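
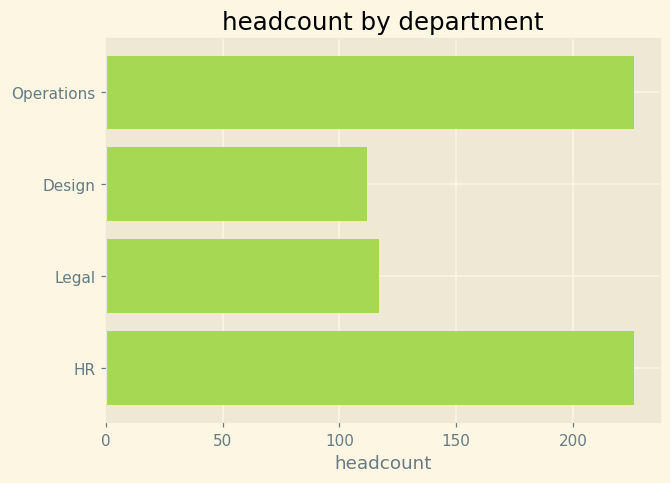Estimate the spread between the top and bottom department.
≈ 100

Max Operations ≈ 220, min Design ≈ 120; range ≈ 100.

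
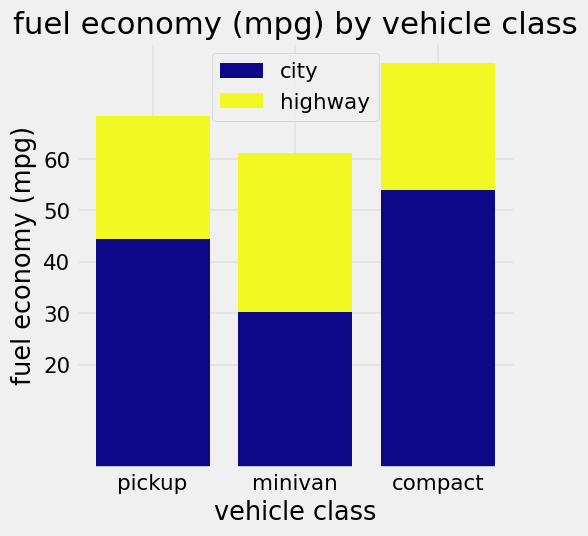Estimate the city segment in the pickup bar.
city top ≈ 40, bottom ≈ 0; segment ≈ 40.

≈ 40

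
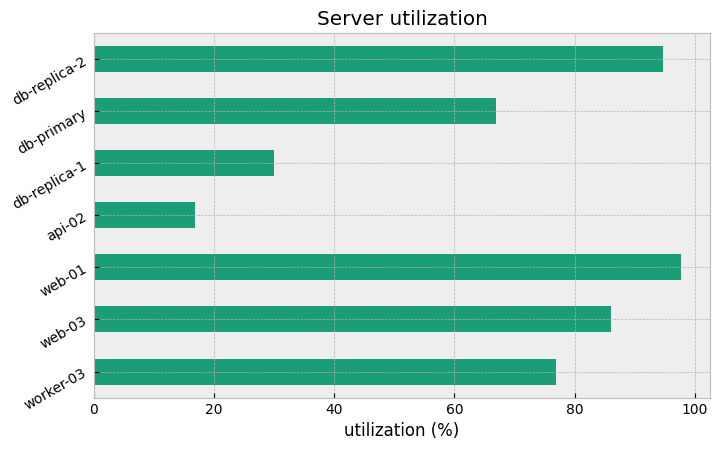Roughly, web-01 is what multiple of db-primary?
web-01 ≈ 100, db-primary ≈ 70; 100/70 ≈ 1.43.

≈ 1.43×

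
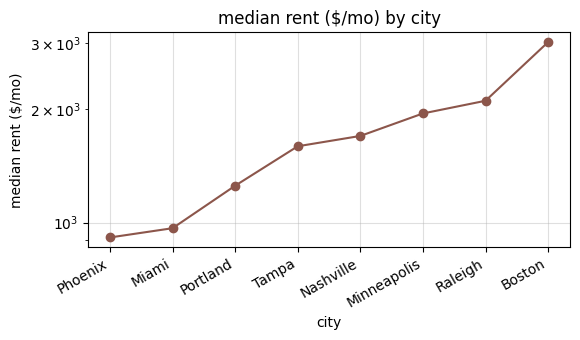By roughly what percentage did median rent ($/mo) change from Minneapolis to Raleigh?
≈ +10%

Minneapolis ≈ 2000, Raleigh ≈ 2200; (2200 − 2000) / 2000 ≈ +10%.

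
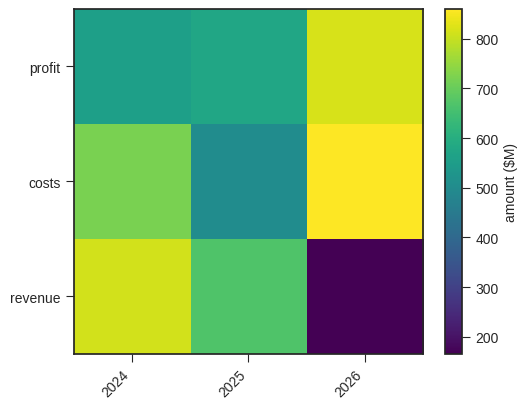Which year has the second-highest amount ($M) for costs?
Top 3 for costs: 2026 ≈ 900, 2024 ≈ 700, 2025 ≈ 500.

2024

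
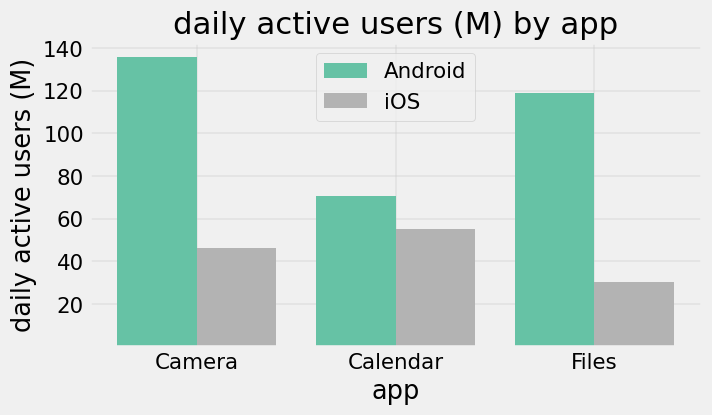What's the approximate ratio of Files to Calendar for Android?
Files ≈ 120, Calendar ≈ 80; 120/80 ≈ 1.5.

≈ 1.5×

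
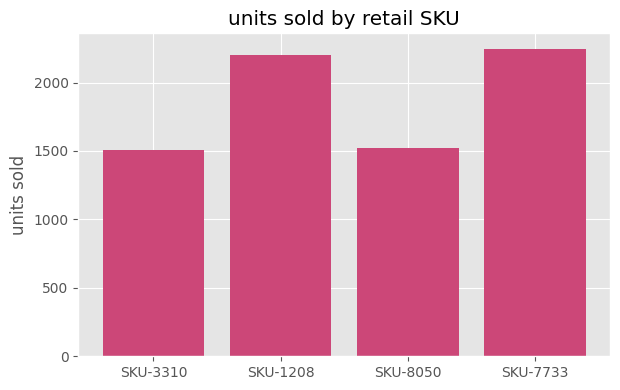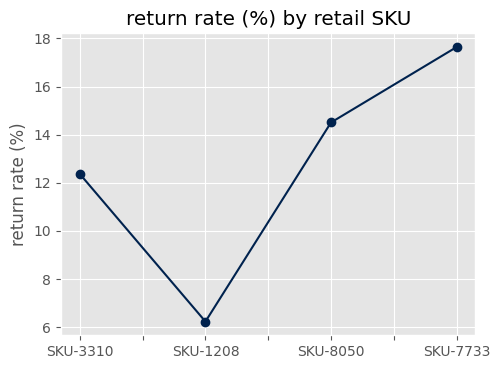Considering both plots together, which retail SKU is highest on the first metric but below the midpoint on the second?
SKU-1208

Chart 2 median return rate (%) ≈ 14; below-median retail SKUs: SKU-3310, SKU-1208. Among those, SKU-1208 has the highest units sold (≈ 2000).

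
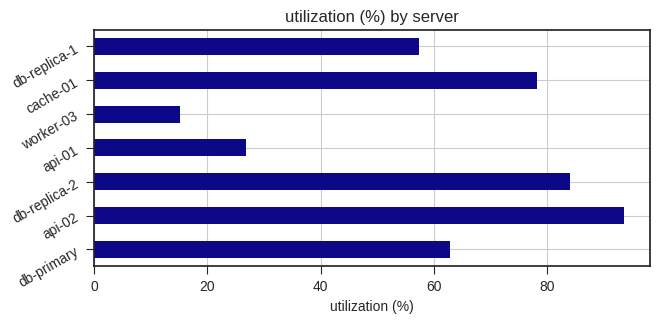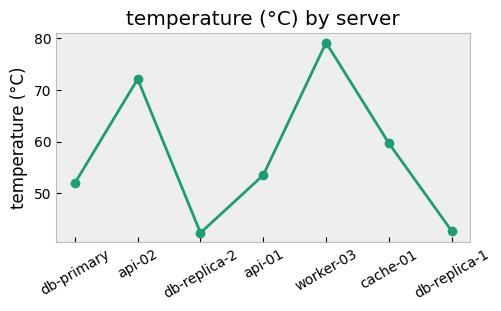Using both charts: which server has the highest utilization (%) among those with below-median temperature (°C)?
Chart 2 median temperature (°C) ≈ 50; below-median servers: db-primary, db-replica-2, db-replica-1. Among those, db-replica-2 has the highest utilization (%) (≈ 80).

db-replica-2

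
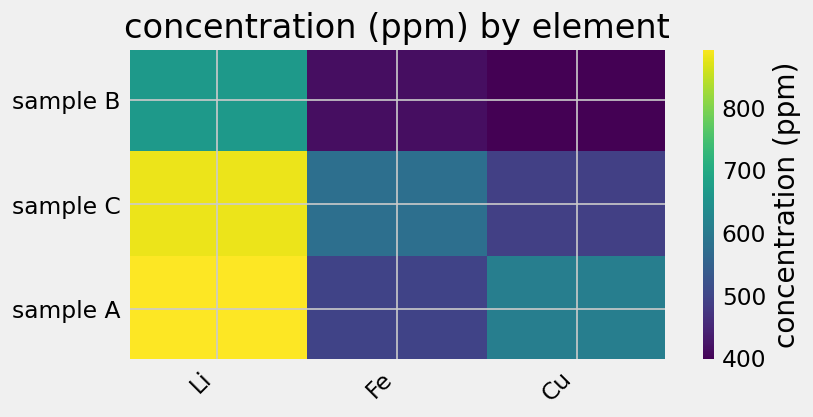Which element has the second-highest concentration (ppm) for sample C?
Top 3 for sample C: Li ≈ 900, Fe ≈ 600, Cu ≈ 500.

Fe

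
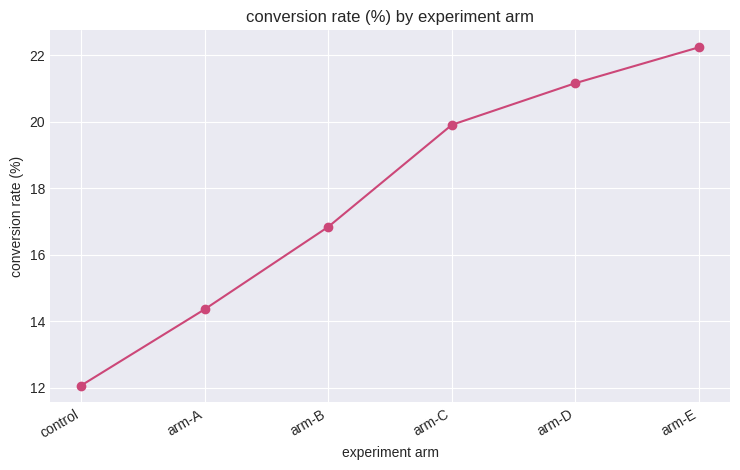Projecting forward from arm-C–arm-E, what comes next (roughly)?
Last three: 20, 21, 22 → slope ≈ 1/step → next ≈ 23.

≈ 23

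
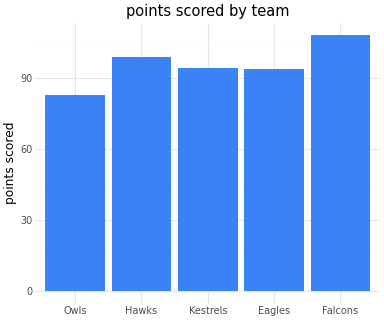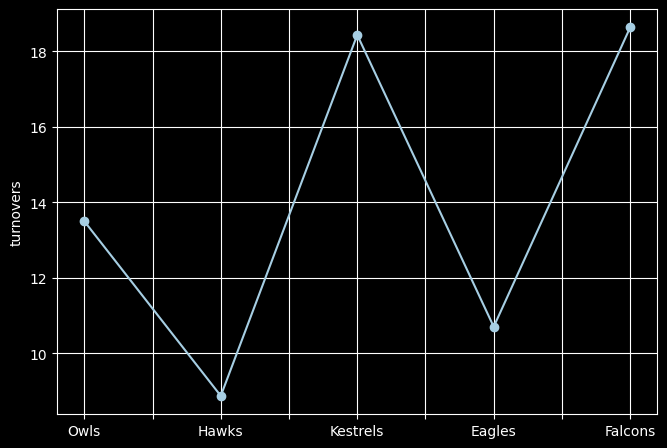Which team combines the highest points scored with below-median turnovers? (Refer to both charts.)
Hawks

Chart 2 median turnovers ≈ 14; below-median teams: Hawks, Eagles. Among those, Hawks has the highest points scored (≈ 100).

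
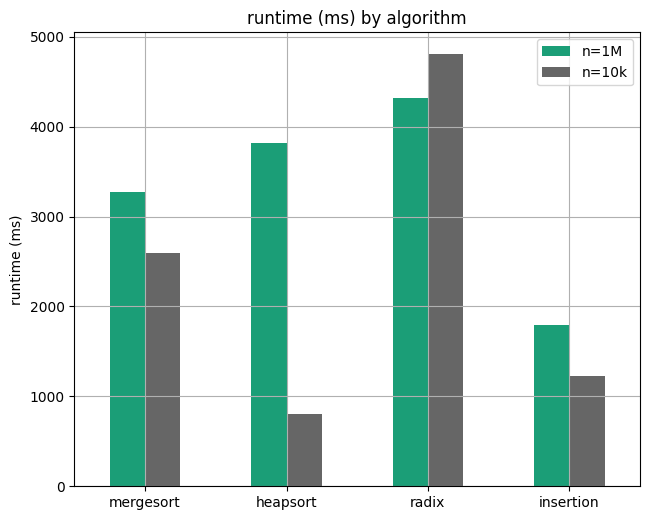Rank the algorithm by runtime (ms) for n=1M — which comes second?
Top 3 for n=1M: radix ≈ 4500, heapsort ≈ 4000, mergesort ≈ 3500.

heapsort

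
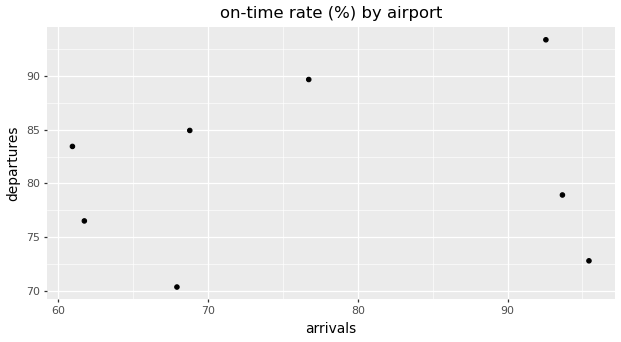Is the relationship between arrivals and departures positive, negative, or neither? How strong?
no clear correlation

Points are roughly uncorrelated; weak (|r| ≈ 0.1).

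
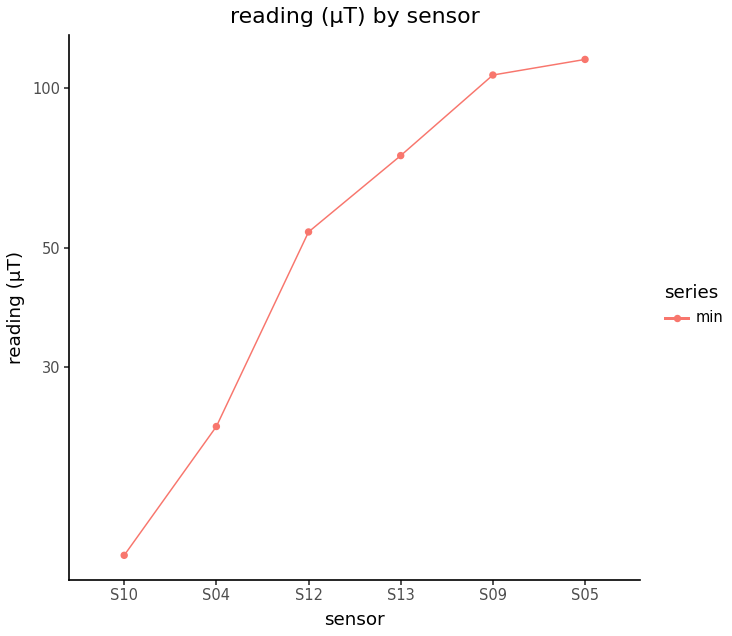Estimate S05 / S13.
≈ 1.57×

S05 ≈ 110, S13 ≈ 70; 110/70 ≈ 1.57.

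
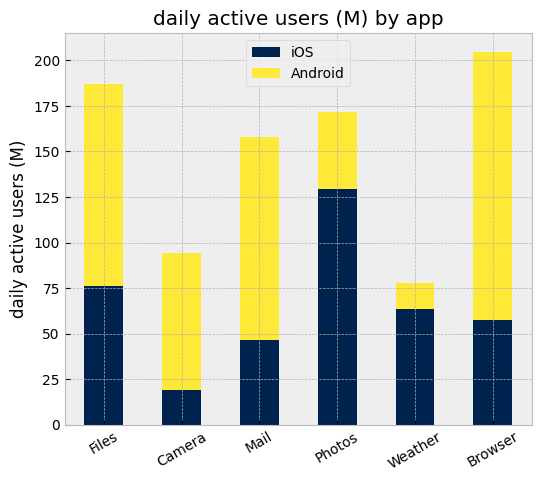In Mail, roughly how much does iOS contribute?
iOS top ≈ 40, bottom ≈ 0; segment ≈ 40.

≈ 40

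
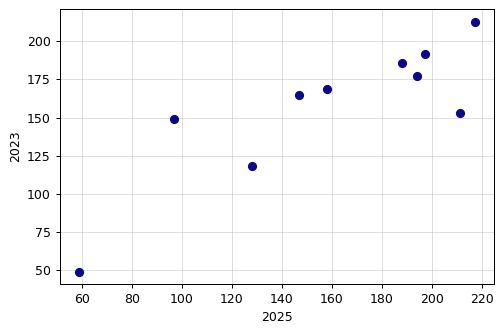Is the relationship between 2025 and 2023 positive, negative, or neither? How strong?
Points are positively correlated; strong (|r| ≈ 0.8).

positive, strong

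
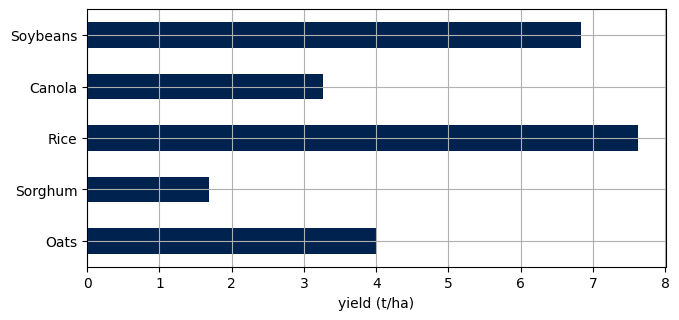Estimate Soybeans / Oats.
≈ 1.75×

Soybeans ≈ 7, Oats ≈ 4; 7/4 ≈ 1.75.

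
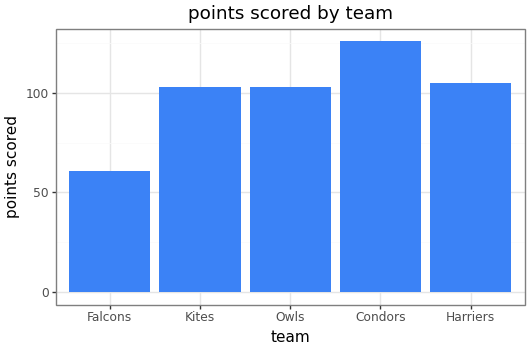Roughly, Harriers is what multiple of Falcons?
Harriers ≈ 100, Falcons ≈ 60; 100/60 ≈ 1.67.

≈ 1.67×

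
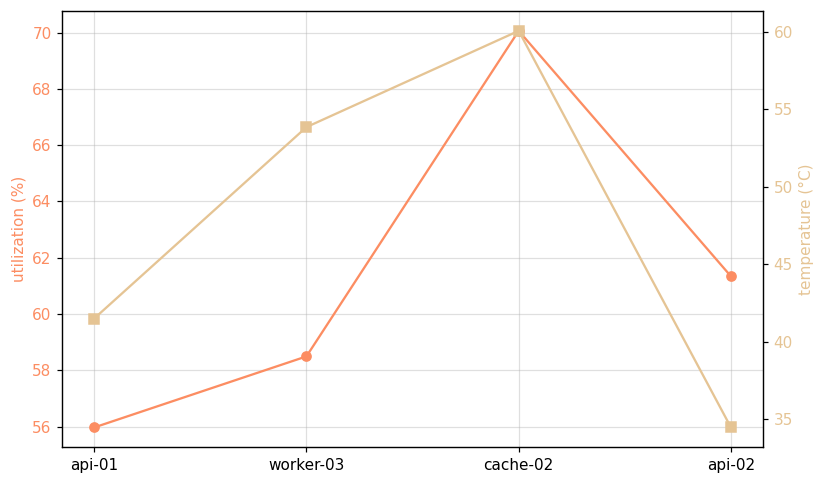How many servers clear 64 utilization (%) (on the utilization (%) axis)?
Above 64: cache-02.

1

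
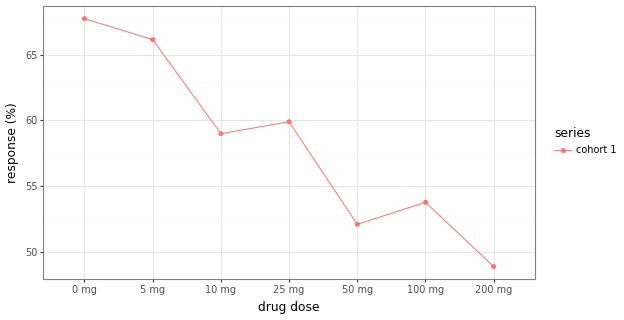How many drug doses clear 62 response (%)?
2

Above 62: 0 mg, 5 mg.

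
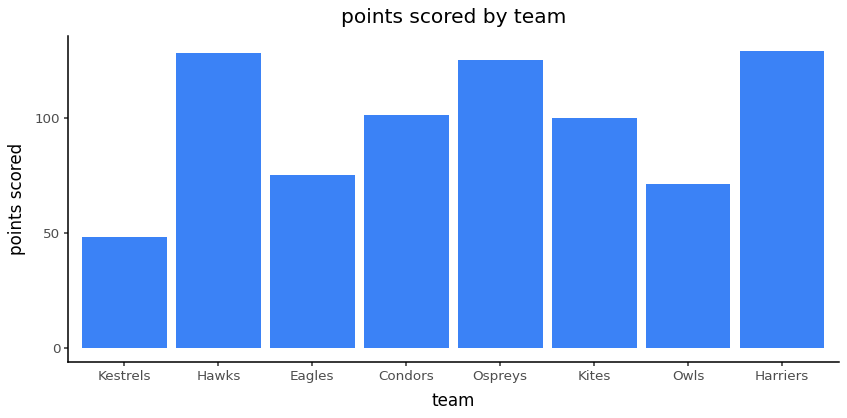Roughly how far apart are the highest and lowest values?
Max Harriers ≈ 120, min Kestrels ≈ 40; range ≈ 80.

≈ 80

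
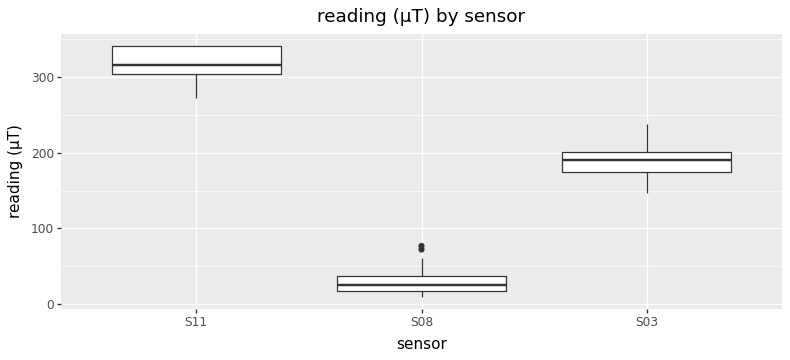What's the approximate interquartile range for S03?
≈ 25

Q3 ≈ 200, Q1 ≈ 175; IQR ≈ 25.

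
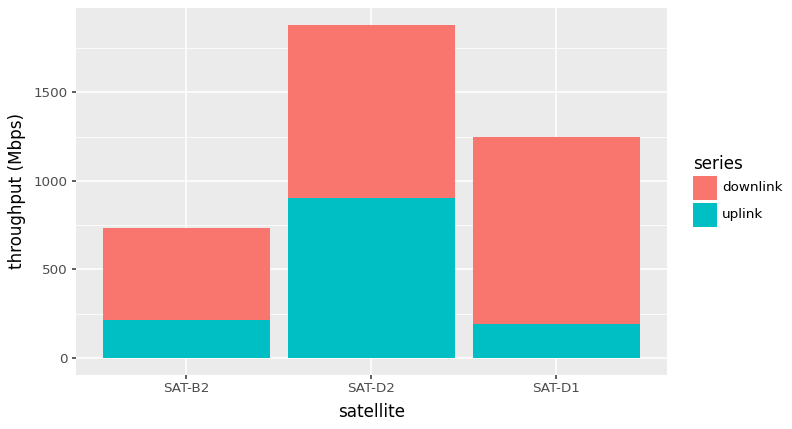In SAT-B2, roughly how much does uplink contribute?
≈ 200

uplink top ≈ 200, bottom ≈ 0; segment ≈ 200.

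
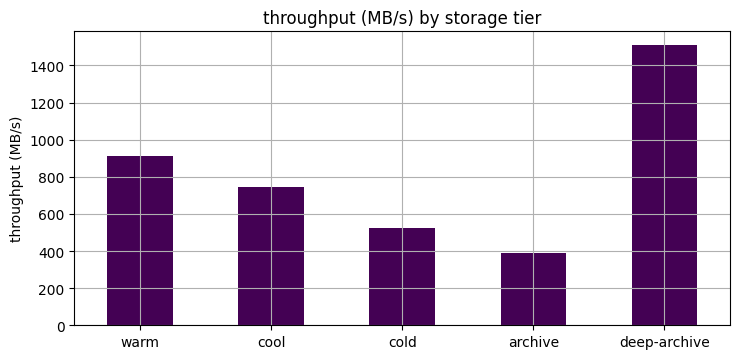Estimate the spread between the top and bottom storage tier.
Max deep-archive ≈ 1600, min archive ≈ 400; range ≈ 1200.

≈ 1200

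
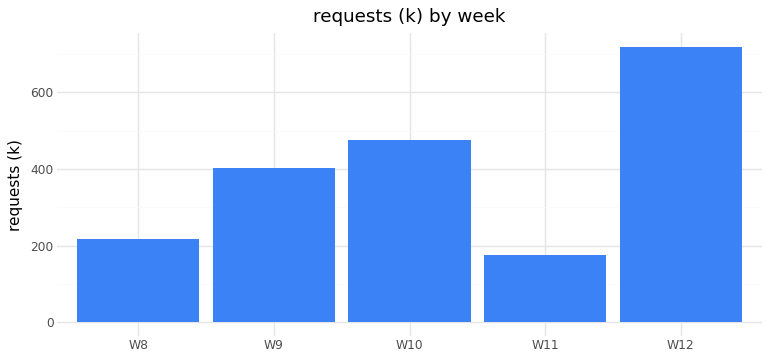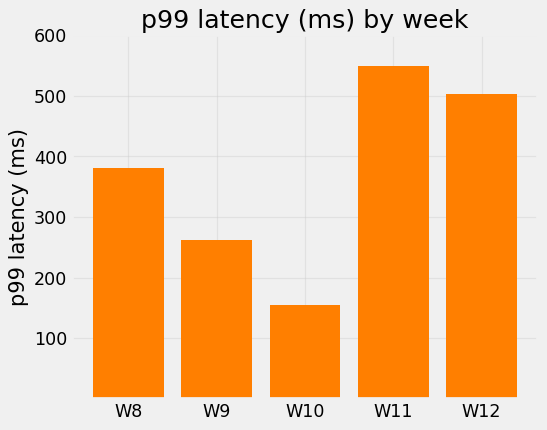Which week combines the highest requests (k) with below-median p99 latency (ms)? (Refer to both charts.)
W10

Chart 2 median p99 latency (ms) ≈ 400; below-median weeks: W9, W10. Among those, W10 has the highest requests (k) (≈ 500).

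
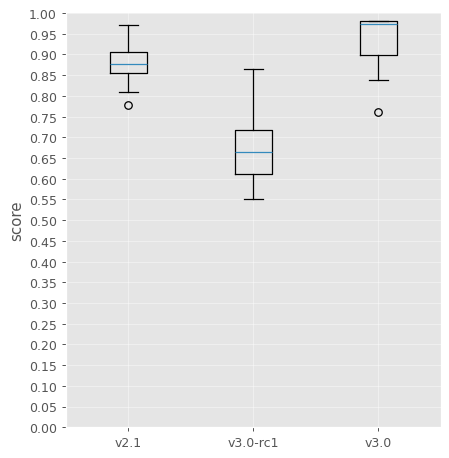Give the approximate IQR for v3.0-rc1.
≈ 0.10

Q3 ≈ 0.70, Q1 ≈ 0.60; IQR ≈ 0.10.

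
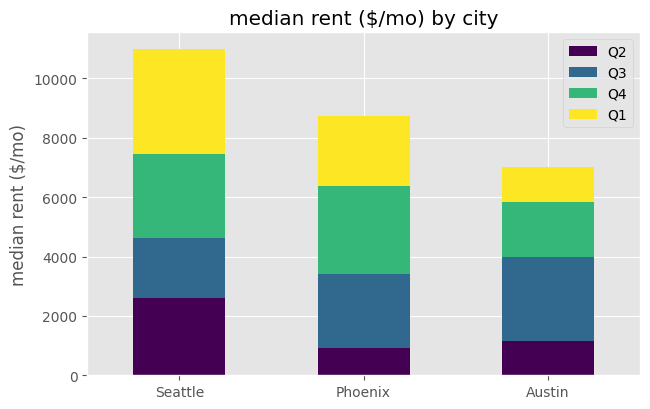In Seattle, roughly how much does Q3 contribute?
Q3 top ≈ 5000, bottom ≈ 3000; segment ≈ 2000.

≈ 2000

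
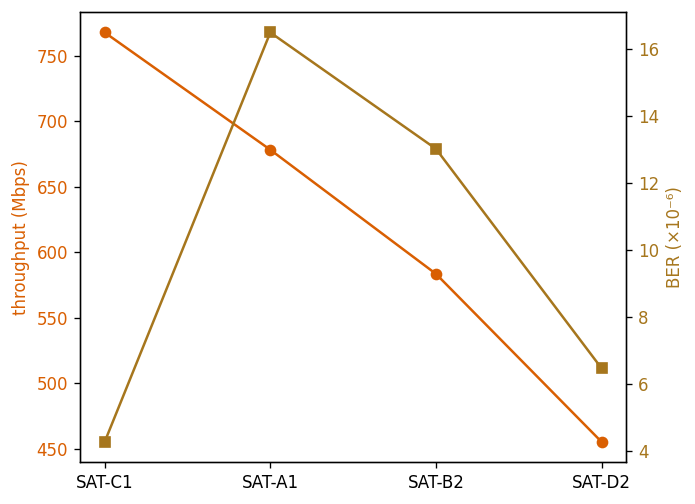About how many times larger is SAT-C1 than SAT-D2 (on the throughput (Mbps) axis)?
≈ 1.67×

SAT-C1 ≈ 750, SAT-D2 ≈ 450; 750/450 ≈ 1.67.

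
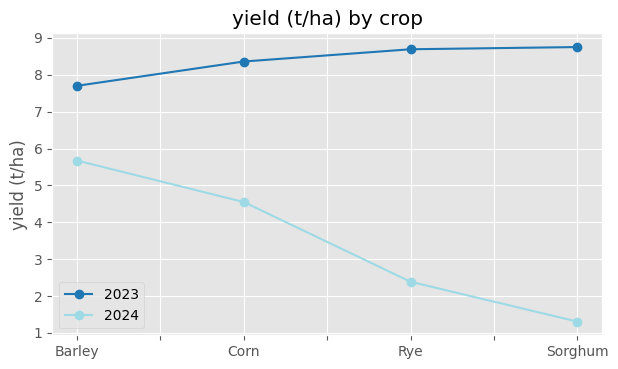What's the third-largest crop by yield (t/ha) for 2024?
Top 4 for 2024: Barley ≈ 6, Corn ≈ 5, Rye ≈ 2, Sorghum ≈ 1.

Rye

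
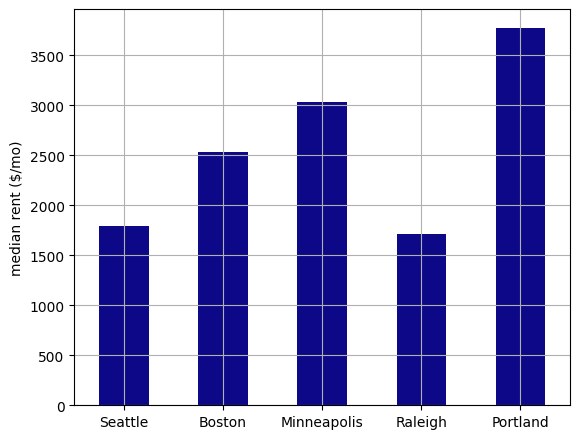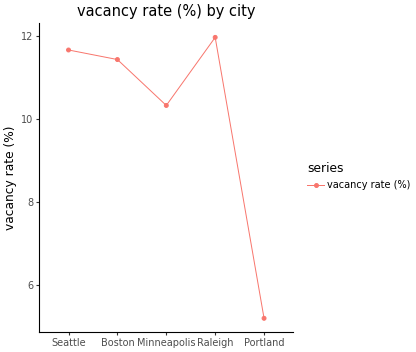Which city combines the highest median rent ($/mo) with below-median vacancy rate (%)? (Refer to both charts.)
Portland

Chart 2 median vacancy rate (%) ≈ 12; below-median cities: Minneapolis, Portland. Among those, Portland has the highest median rent ($/mo) (≈ 4000).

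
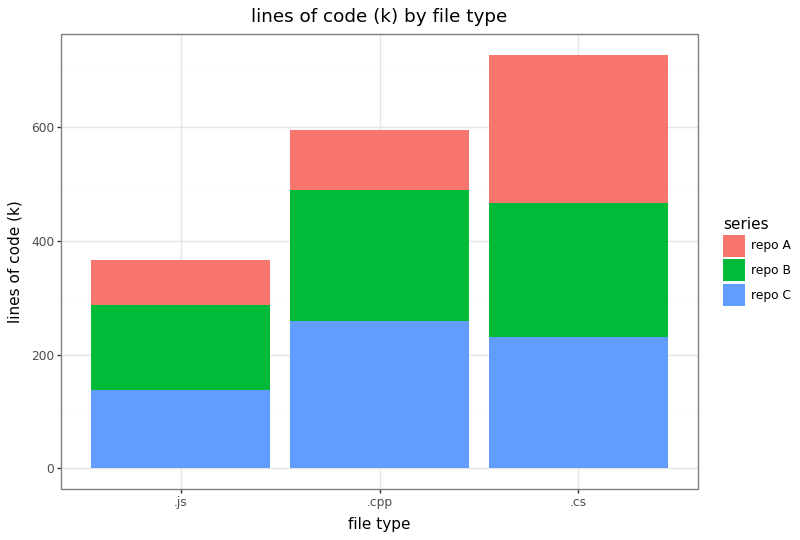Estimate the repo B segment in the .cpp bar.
repo B top ≈ 500, bottom ≈ 300; segment ≈ 200.

≈ 200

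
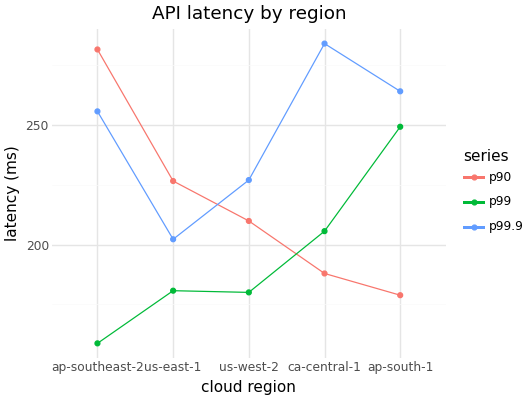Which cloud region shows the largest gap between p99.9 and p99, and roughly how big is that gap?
ap-southeast-2, ≈ 100 ms

ap-southeast-2: p99.9 ≈ 260, p99 ≈ 160 → gap ≈ 100. Next-largest (ca-central-1) is only ≈ 80.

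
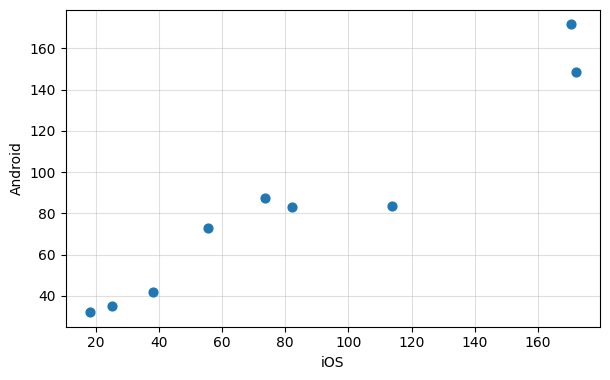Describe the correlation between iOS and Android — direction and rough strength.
positive, strong

Points are positively correlated; strong (|r| ≈ 1.0).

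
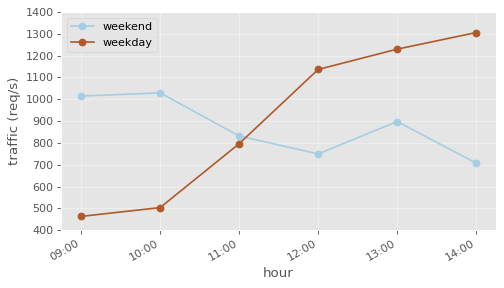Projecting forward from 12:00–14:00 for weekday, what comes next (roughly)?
≈ 1400

Last three: 1100, 1200, 1300 → slope ≈ 100/step → next ≈ 1400.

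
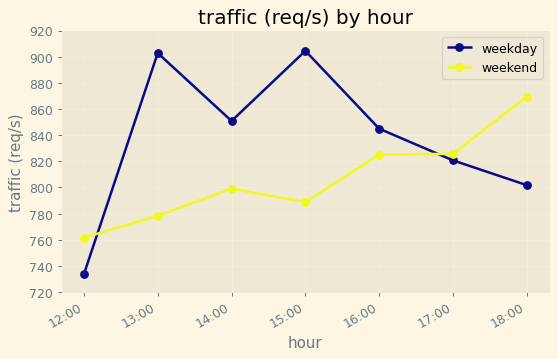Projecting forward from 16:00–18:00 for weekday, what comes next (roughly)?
≈ 780

Last three: 840, 820, 800 → slope ≈ -20/step → next ≈ 780.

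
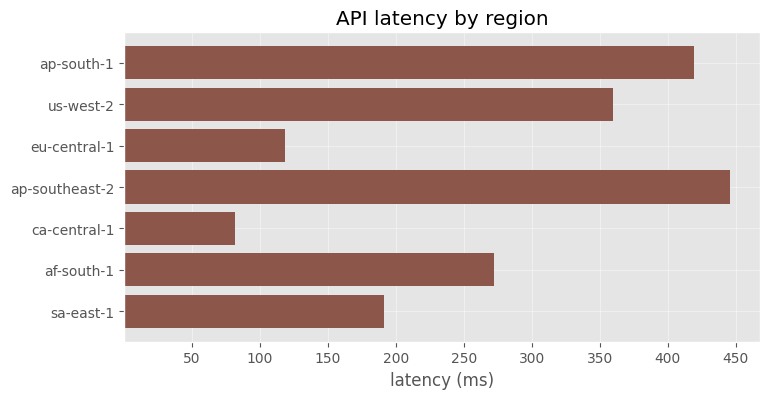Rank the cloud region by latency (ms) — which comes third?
us-west-2

Top 4: ap-southeast-2 ≈ 450, ap-south-1 ≈ 400, us-west-2 ≈ 350, af-south-1 ≈ 250.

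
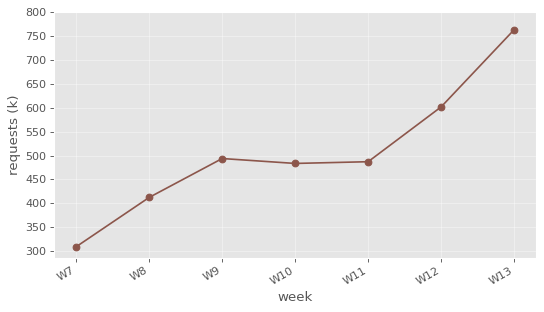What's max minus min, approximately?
≈ 450

Max W13 ≈ 750, min W7 ≈ 300; range ≈ 450.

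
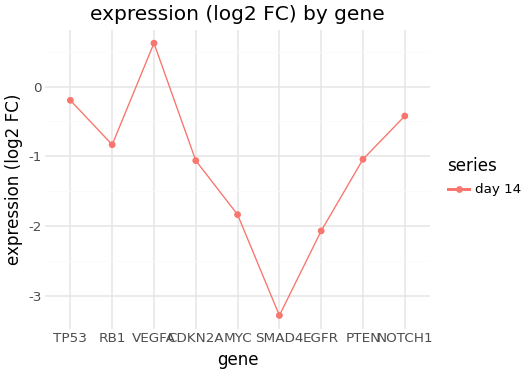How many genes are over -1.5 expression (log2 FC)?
6

Above -1.5: TP53, RB1, VEGFA, CDKN2A, PTEN, NOTCH1.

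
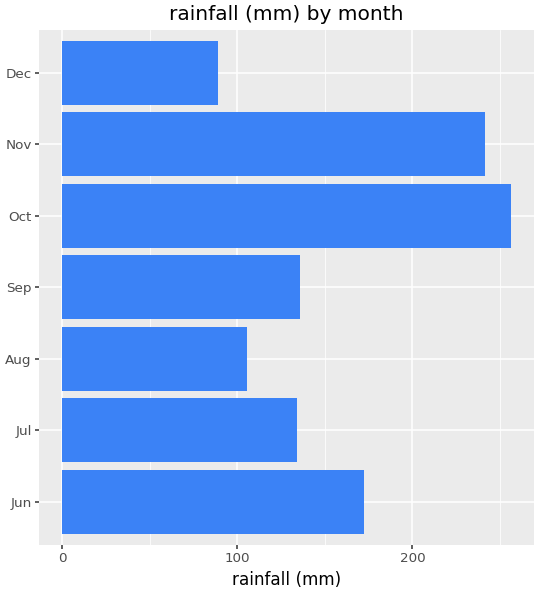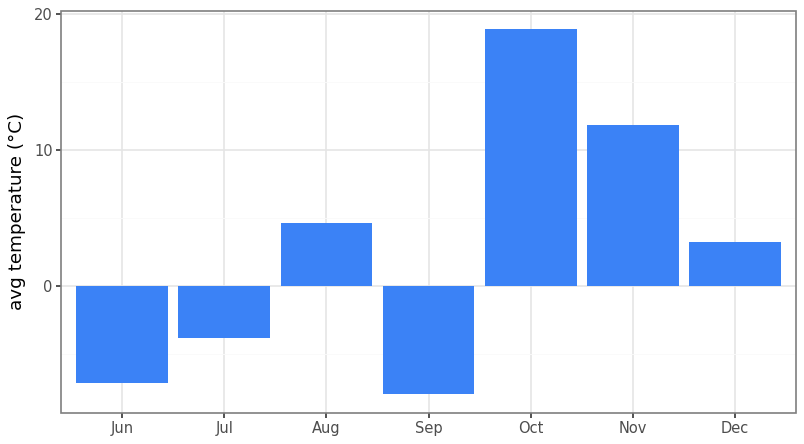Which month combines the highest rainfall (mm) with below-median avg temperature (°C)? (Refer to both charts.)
Chart 2 median avg temperature (°C) ≈ 4; below-median months: Jun, Jul, Sep. Among those, Jun has the highest rainfall (mm) (≈ 175).

Jun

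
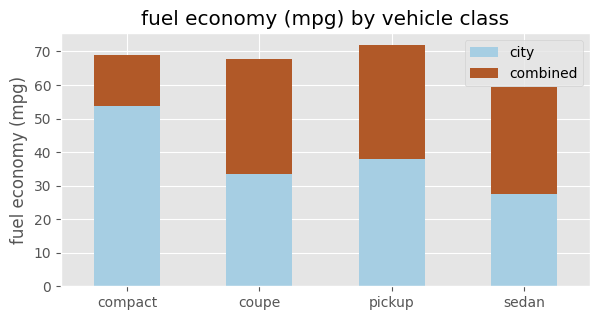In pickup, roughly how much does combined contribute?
combined top ≈ 70, bottom ≈ 40; segment ≈ 30.

≈ 30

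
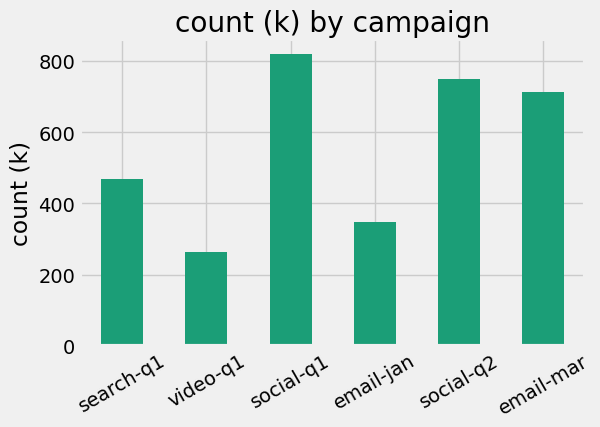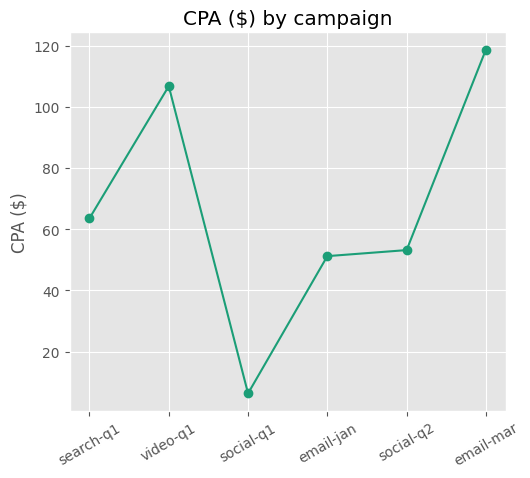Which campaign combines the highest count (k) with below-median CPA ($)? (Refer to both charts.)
Chart 2 median CPA ($) ≈ 60; below-median campaigns: social-q1, email-jan, social-q2. Among those, social-q1 has the highest count (k) (≈ 800).

social-q1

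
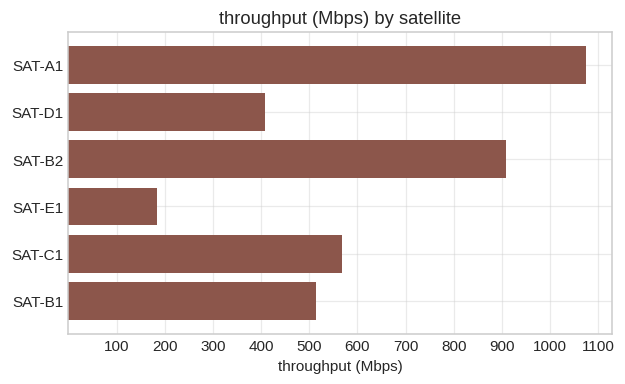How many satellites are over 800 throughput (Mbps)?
Above 800: SAT-A1, SAT-B2.

2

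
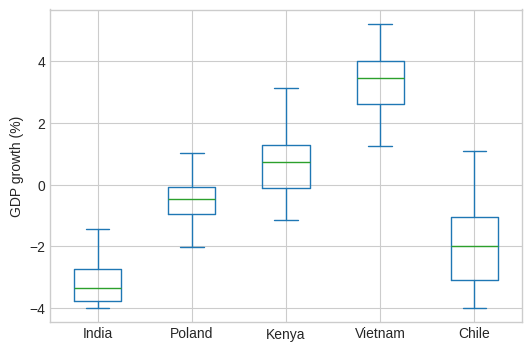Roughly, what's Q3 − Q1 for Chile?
≈ 2

Q3 ≈ -1, Q1 ≈ -3; IQR ≈ 2.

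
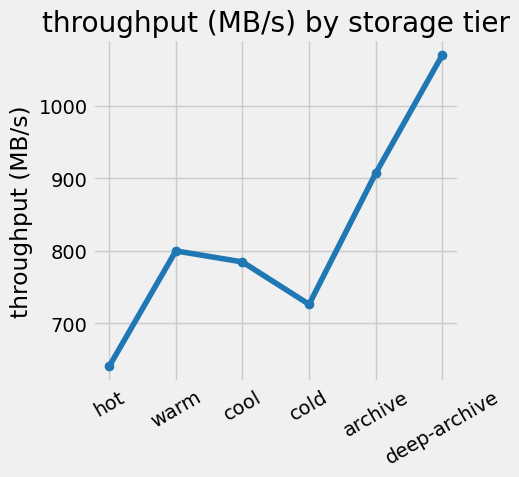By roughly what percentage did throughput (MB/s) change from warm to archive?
≈ +12.5%

warm ≈ 800, archive ≈ 900; (900 − 800) / 800 ≈ +12.5%.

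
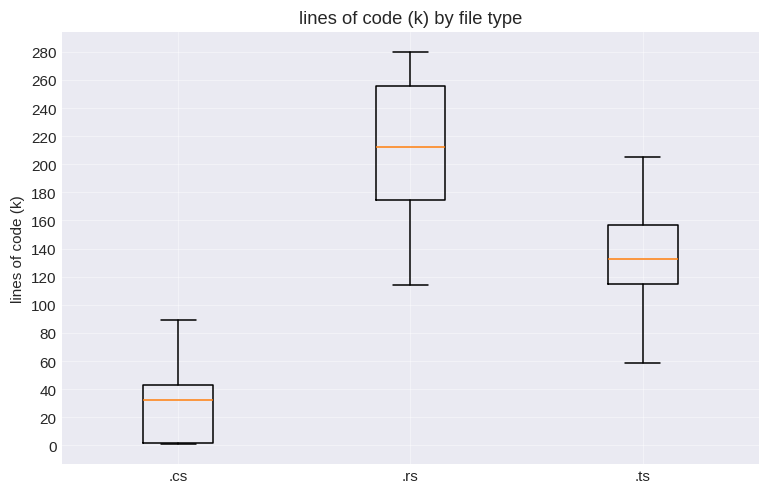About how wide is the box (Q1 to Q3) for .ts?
Q3 ≈ 160, Q1 ≈ 120; IQR ≈ 40.

≈ 40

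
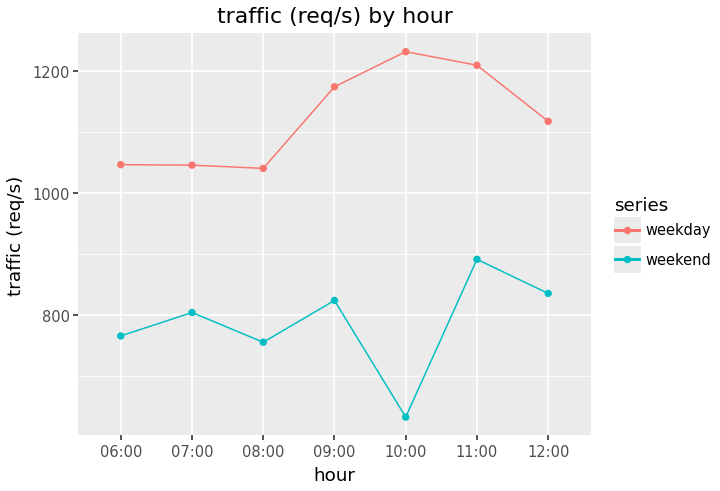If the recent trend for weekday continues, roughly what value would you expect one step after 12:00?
Last three: 1250, 1200, 1100 → slope ≈ -75/step → next ≈ 1025.

≈ 1025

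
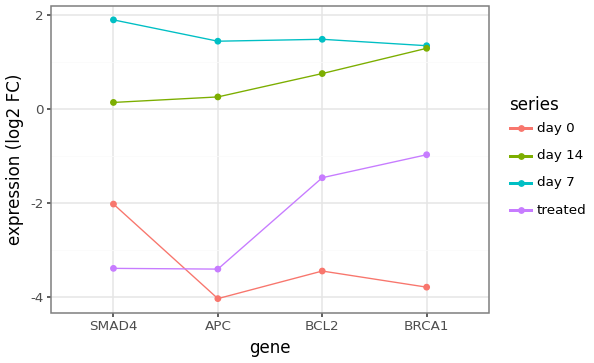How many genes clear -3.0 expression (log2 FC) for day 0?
1

Above -3.0: SMAD4.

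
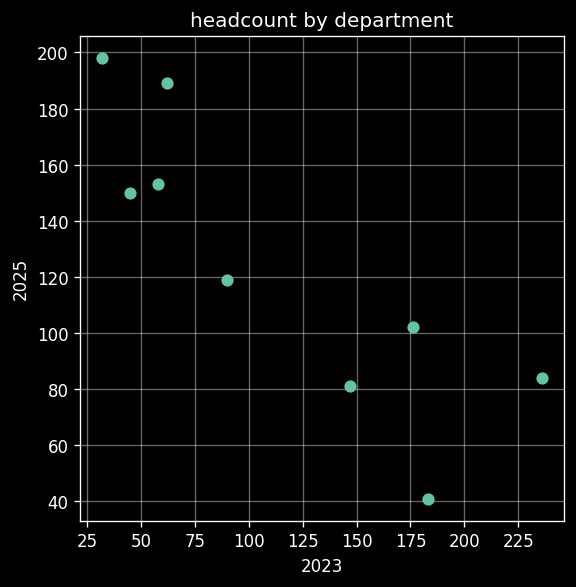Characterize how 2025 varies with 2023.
negative, strong

Points are negatively correlated; strong (|r| ≈ 0.9).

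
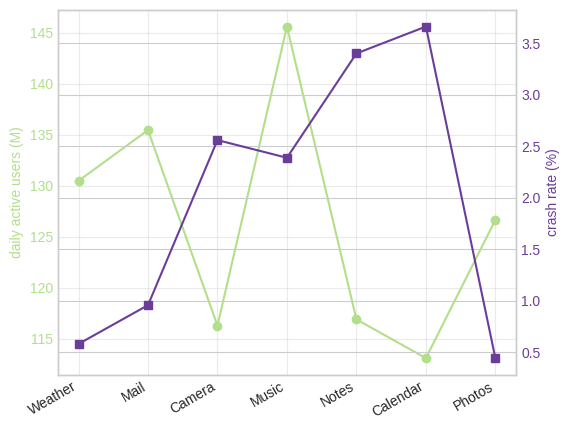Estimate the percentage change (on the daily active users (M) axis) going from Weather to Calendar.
Weather ≈ 130, Calendar ≈ 115; (115 − 130) / 130 ≈ -11.5%.

≈ -11.5%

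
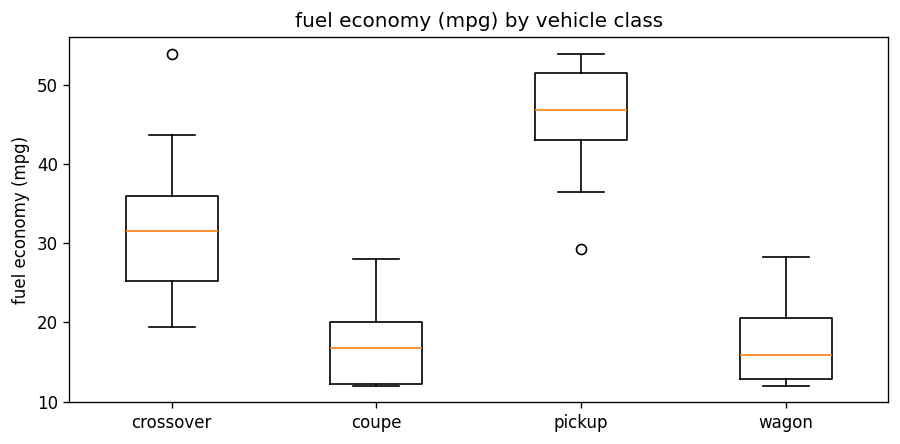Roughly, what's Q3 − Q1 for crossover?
≈ 10

Q3 ≈ 35, Q1 ≈ 25; IQR ≈ 10.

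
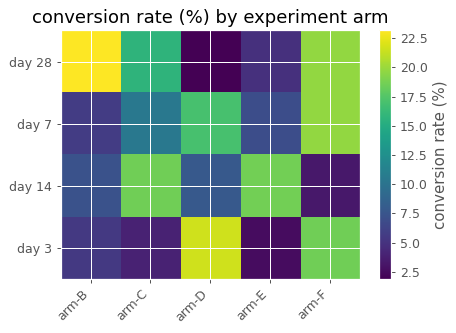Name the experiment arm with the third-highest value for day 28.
Top 4 for day 28: arm-B ≈ 24, arm-F ≈ 20, arm-C ≈ 16, arm-E ≈ 4.

arm-C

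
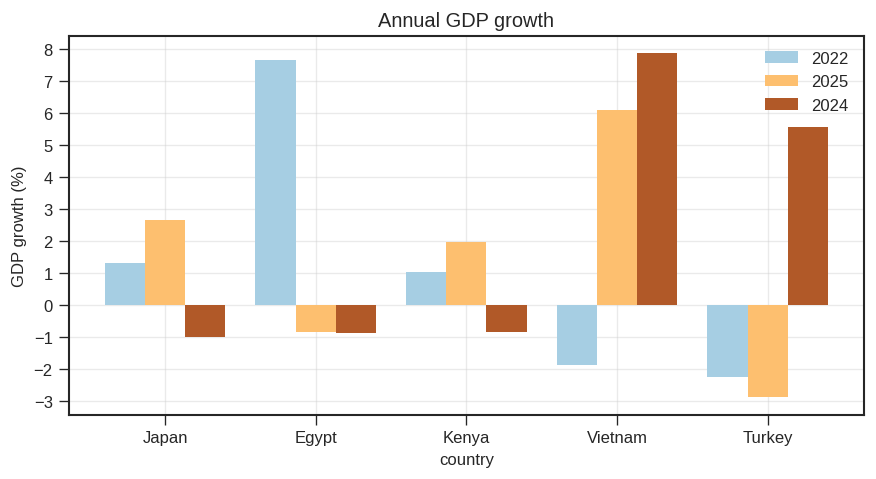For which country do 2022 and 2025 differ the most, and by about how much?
Egypt, ≈ 9 %

Egypt: 2022 ≈ 8, 2025 ≈ -1 → gap ≈ 9. Next-largest (Vietnam) is only ≈ 8.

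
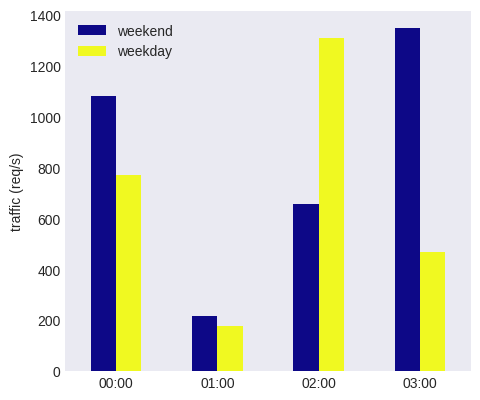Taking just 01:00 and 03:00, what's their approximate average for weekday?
≈ 300

(200 + 400) / 2 ≈ 300.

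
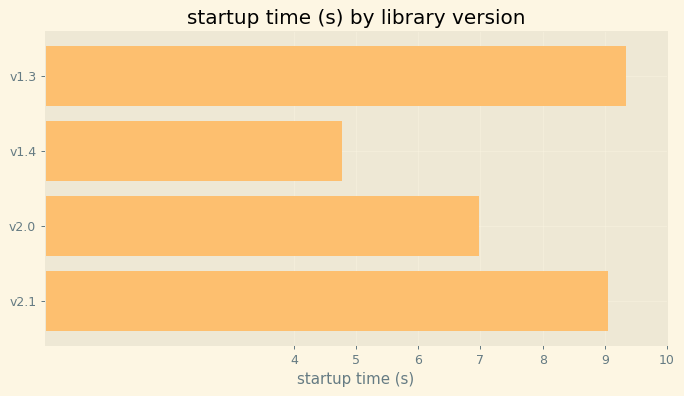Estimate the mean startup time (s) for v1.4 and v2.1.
(5 + 9) / 2 ≈ 7.

≈ 7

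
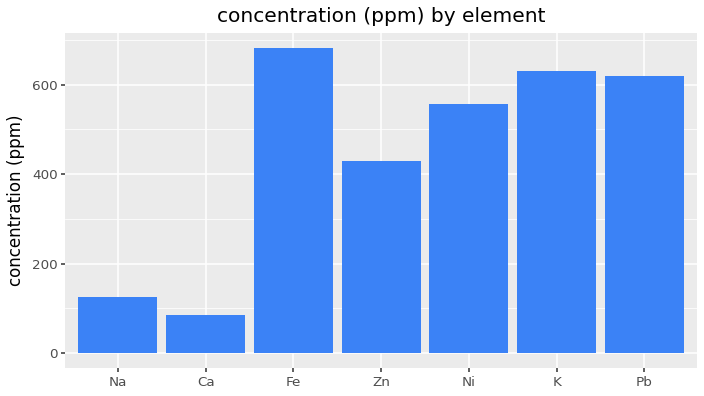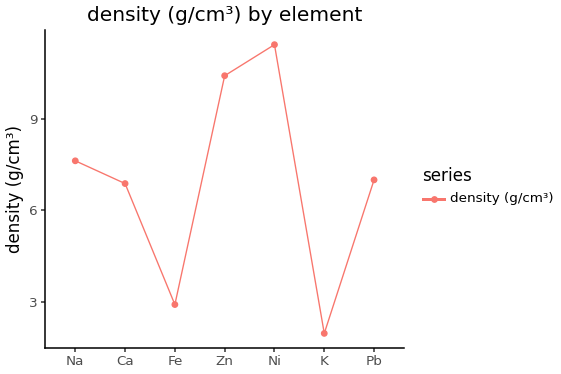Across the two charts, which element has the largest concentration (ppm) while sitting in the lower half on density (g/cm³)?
Fe

Chart 2 median density (g/cm³) ≈ 6; below-median elements: Ca, Fe, K. Among those, Fe has the highest concentration (ppm) (≈ 700).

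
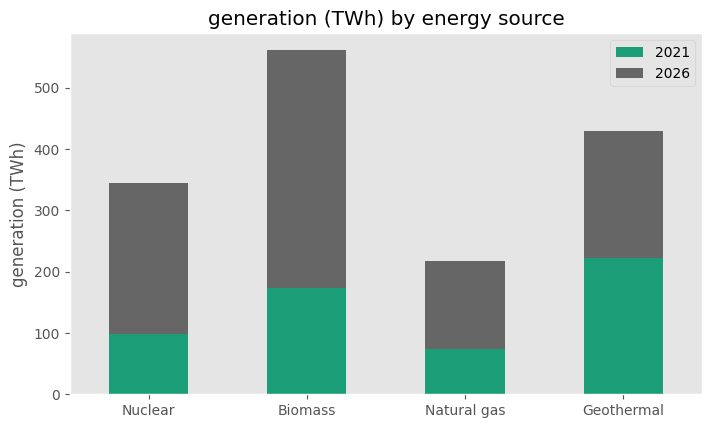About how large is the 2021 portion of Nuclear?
2021 top ≈ 100, bottom ≈ 0; segment ≈ 100.

≈ 100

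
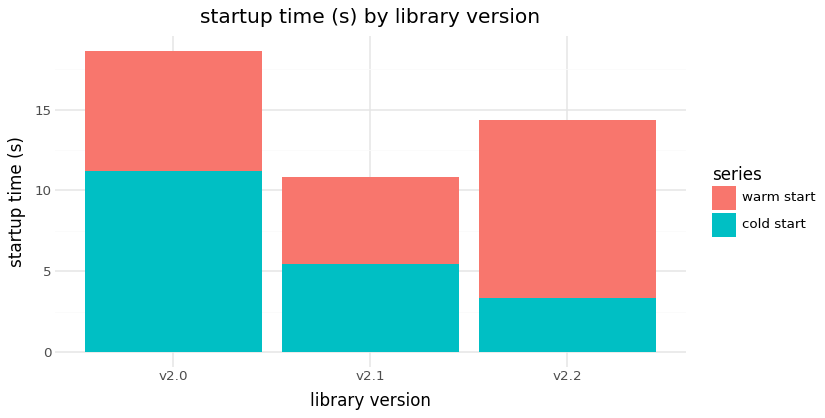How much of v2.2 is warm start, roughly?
warm start top ≈ 14, bottom ≈ 4; segment ≈ 10.

≈ 10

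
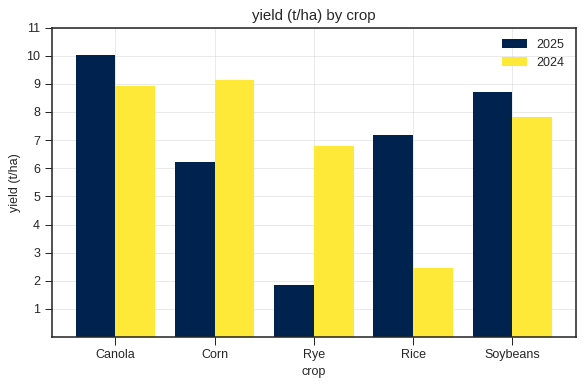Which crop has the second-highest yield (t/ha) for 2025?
Top 3 for 2025: Canola ≈ 10, Soybeans ≈ 9, Rice ≈ 7.

Soybeans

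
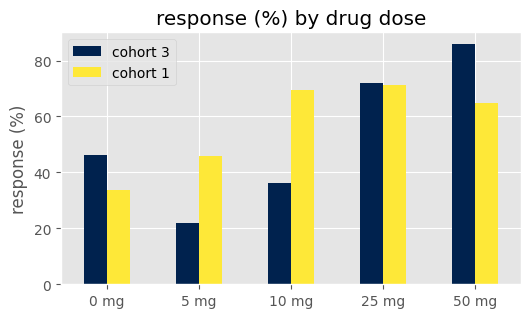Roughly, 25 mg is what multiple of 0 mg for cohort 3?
25 mg ≈ 70, 0 mg ≈ 50; 70/50 ≈ 1.4.

≈ 1.4×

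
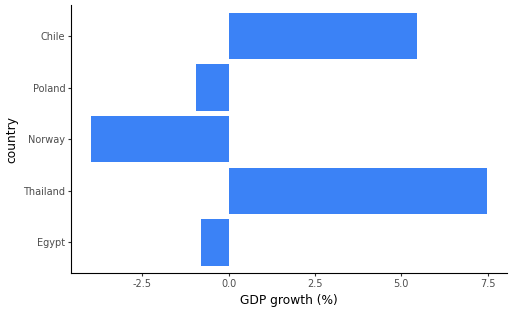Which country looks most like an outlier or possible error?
Thailand ≈ 7; the rest sit between ≈ -4 and ≈ 5.

Thailand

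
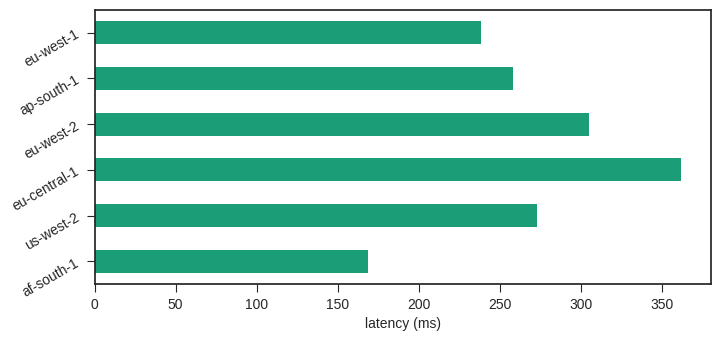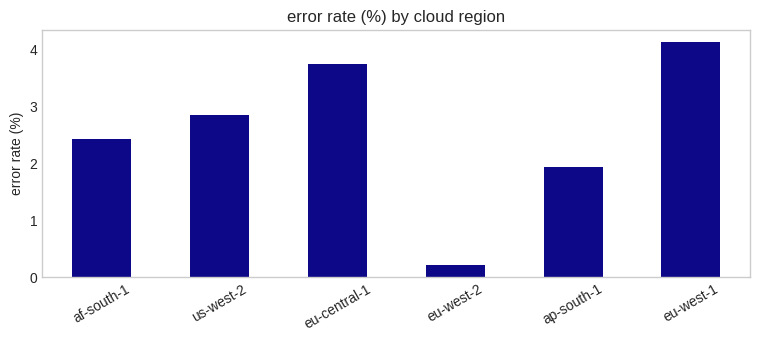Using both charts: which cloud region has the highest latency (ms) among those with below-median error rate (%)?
Chart 2 median error rate (%) ≈ 2.5; below-median cloud regions: af-south-1, eu-west-2, ap-south-1. Among those, eu-west-2 has the highest latency (ms) (≈ 300).

eu-west-2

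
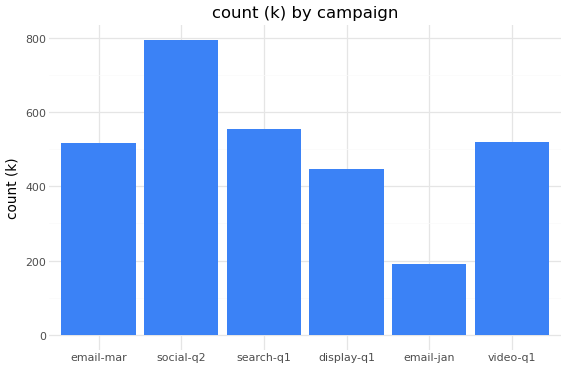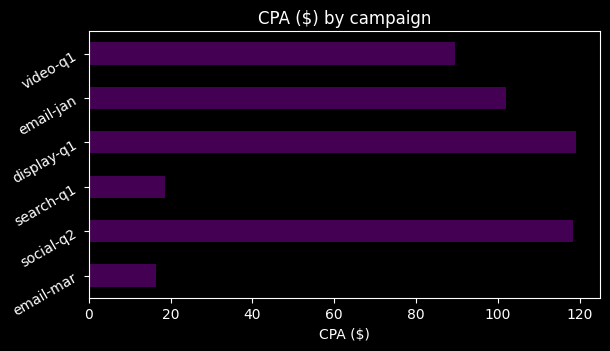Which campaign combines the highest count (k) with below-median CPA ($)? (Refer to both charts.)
search-q1

Chart 2 median CPA ($) ≈ 100; below-median campaigns: email-mar, search-q1, video-q1. Among those, search-q1 has the highest count (k) (≈ 600).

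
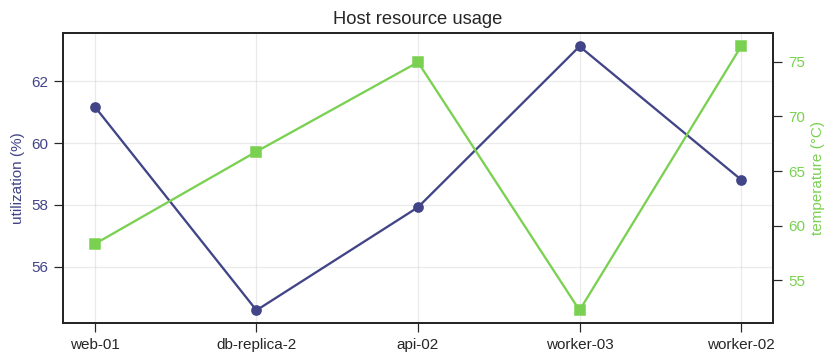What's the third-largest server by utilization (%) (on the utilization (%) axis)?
worker-02

Top 4 (on the utilization (%) axis): worker-03 ≈ 63, web-01 ≈ 61, worker-02 ≈ 59, api-02 ≈ 58.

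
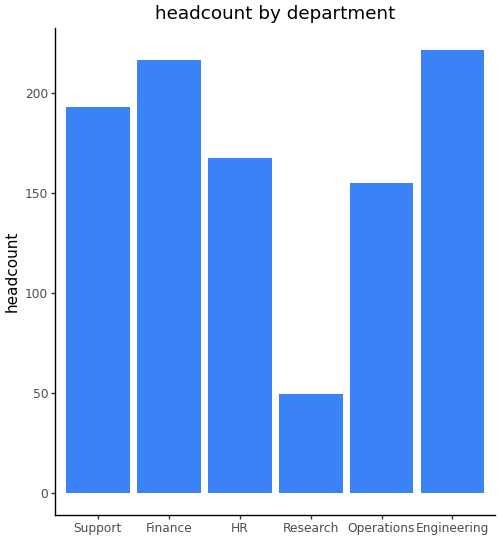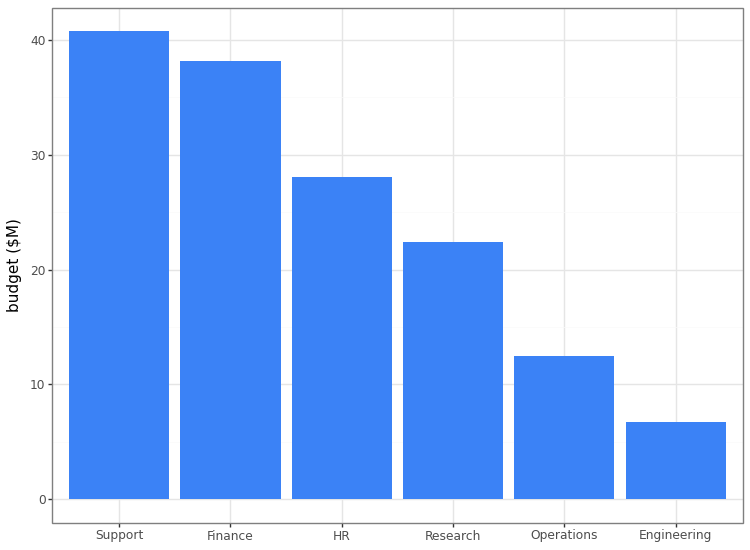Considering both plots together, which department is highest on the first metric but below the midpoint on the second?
Engineering

Chart 2 median budget ($M) ≈ 25; below-median departments: Research, Operations, Engineering. Among those, Engineering has the highest headcount (≈ 225).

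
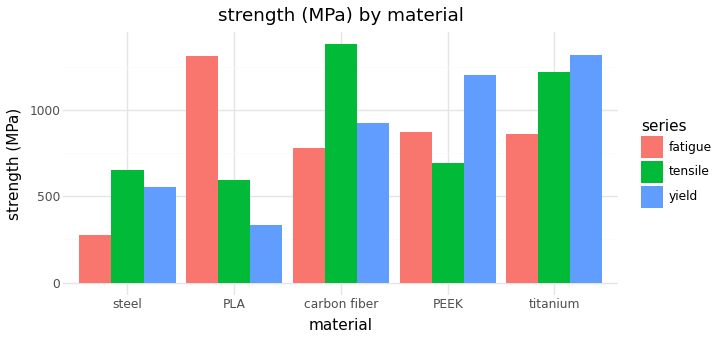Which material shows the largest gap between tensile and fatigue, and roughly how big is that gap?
PLA, ≈ 800 MPa

PLA: tensile ≈ 600, fatigue ≈ 1400 → gap ≈ 800. Next-largest (carbon fiber) is only ≈ 600.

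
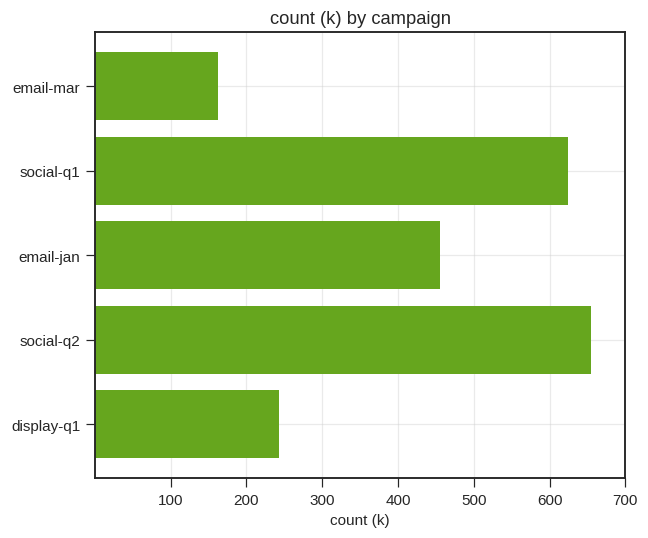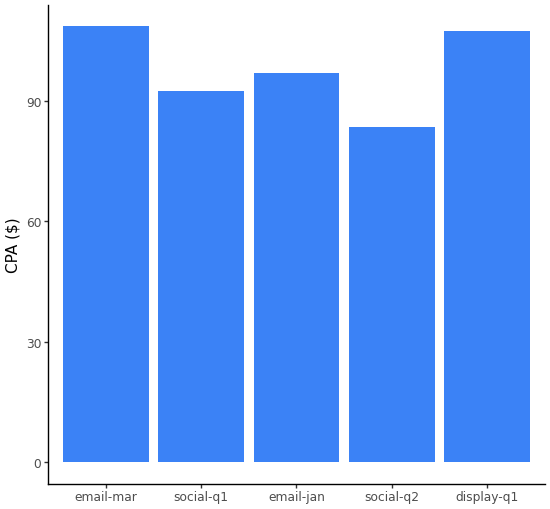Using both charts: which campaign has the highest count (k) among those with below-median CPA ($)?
Chart 2 median CPA ($) ≈ 100; below-median campaigns: social-q1, social-q2. Among those, social-q2 has the highest count (k) (≈ 700).

social-q2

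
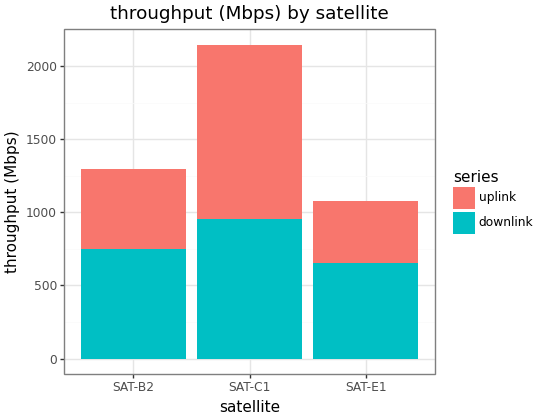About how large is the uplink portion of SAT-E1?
uplink top ≈ 1000, bottom ≈ 600; segment ≈ 400.

≈ 400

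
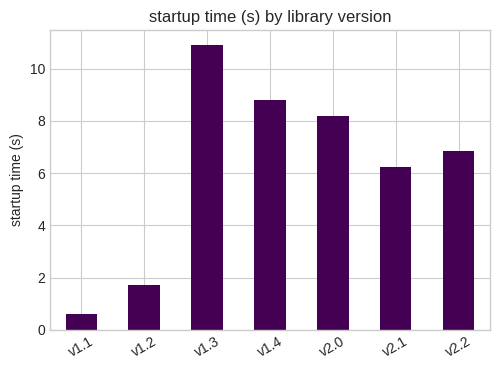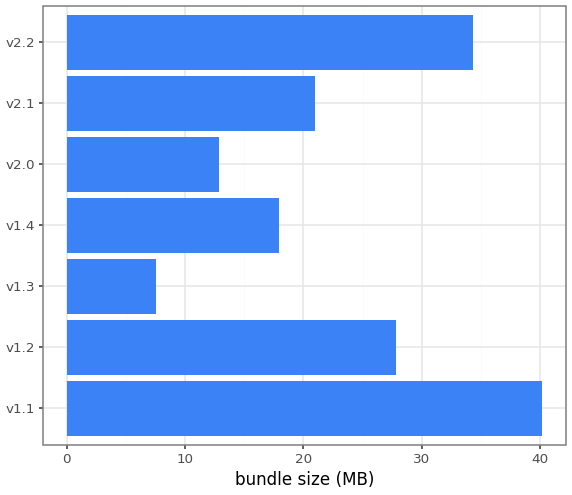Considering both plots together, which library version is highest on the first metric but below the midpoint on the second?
Chart 2 median bundle size (MB) ≈ 20; below-median library versions: v1.3, v1.4, v2.0. Among those, v1.3 has the highest startup time (s) (≈ 10).

v1.3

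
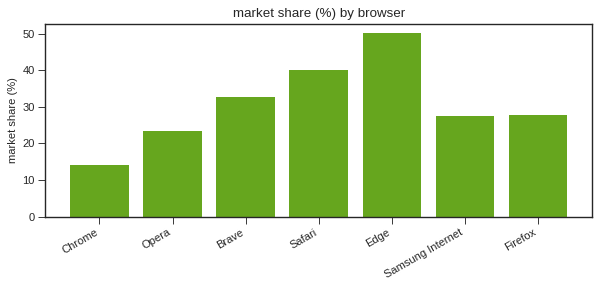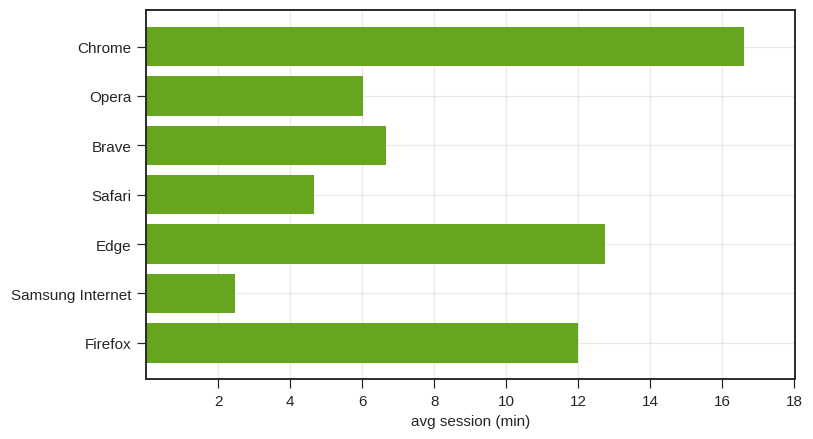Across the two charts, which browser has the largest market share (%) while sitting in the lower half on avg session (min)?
Safari

Chart 2 median avg session (min) ≈ 6; below-median browsers: Opera, Safari, Samsung Internet. Among those, Safari has the highest market share (%) (≈ 40).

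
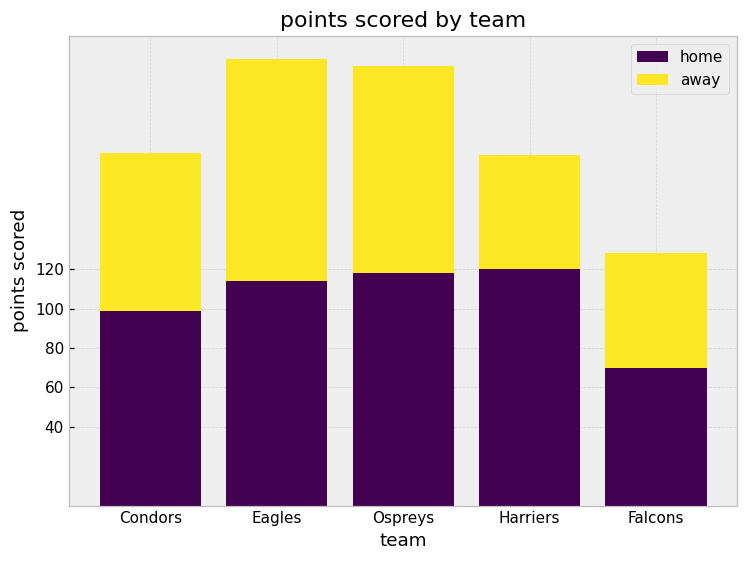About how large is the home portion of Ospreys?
home top ≈ 120, bottom ≈ 0; segment ≈ 120.

≈ 120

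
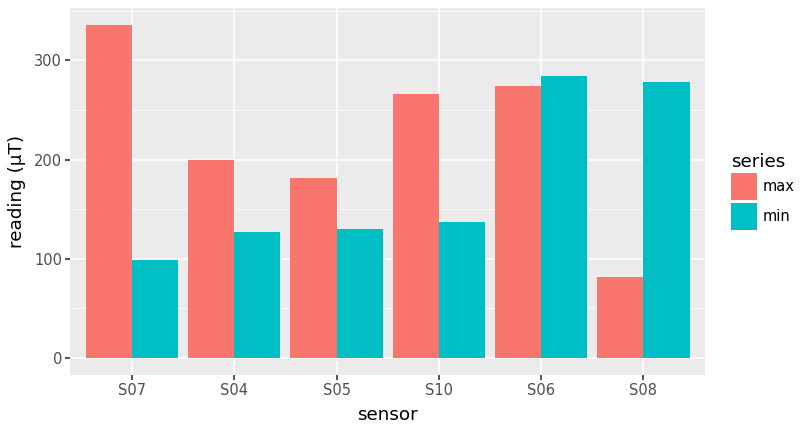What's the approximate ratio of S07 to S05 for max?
S07 ≈ 350, S05 ≈ 200; 350/200 ≈ 1.75.

≈ 1.75×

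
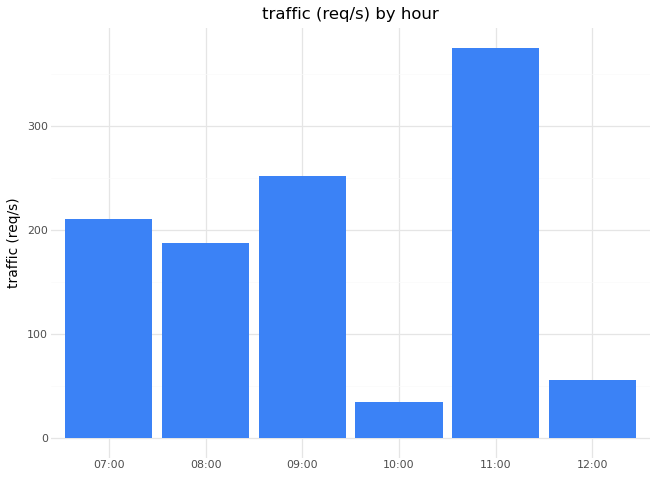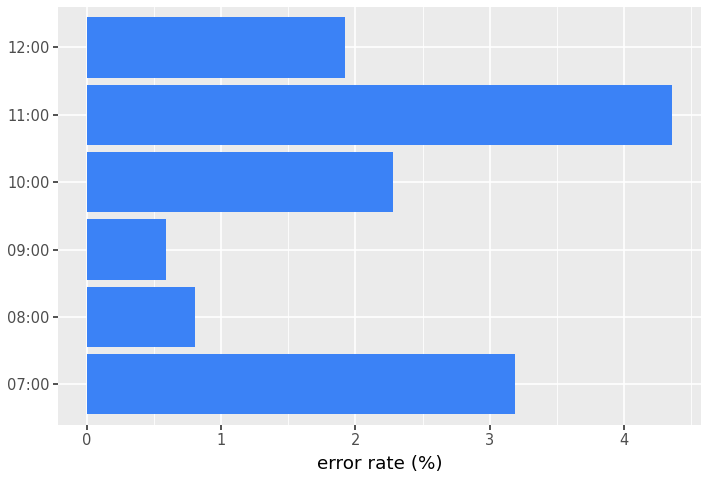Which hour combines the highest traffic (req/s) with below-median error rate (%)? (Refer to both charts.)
Chart 2 median error rate (%) ≈ 2; below-median hours: 08:00, 09:00, 12:00. Among those, 09:00 has the highest traffic (req/s) (≈ 250).

09:00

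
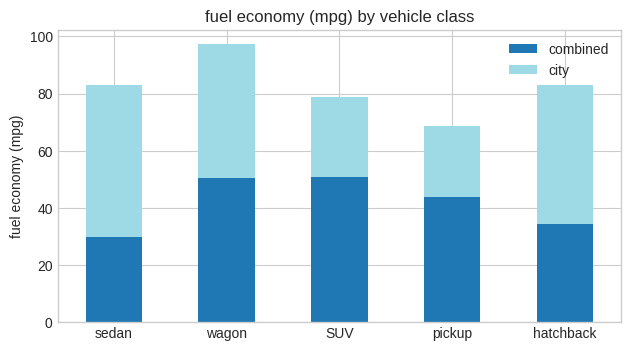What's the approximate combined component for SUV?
combined top ≈ 50, bottom ≈ 0; segment ≈ 50.

≈ 50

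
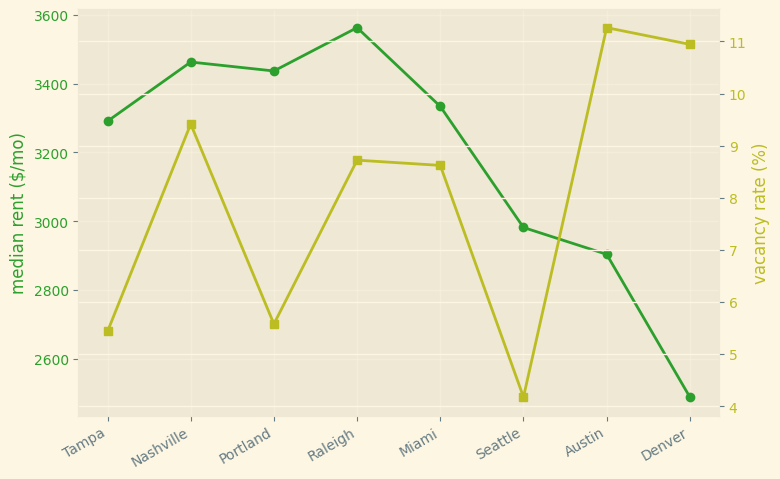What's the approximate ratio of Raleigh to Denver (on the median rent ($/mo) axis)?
Raleigh ≈ 3600, Denver ≈ 2500; 3600/2500 ≈ 1.44.

≈ 1.44×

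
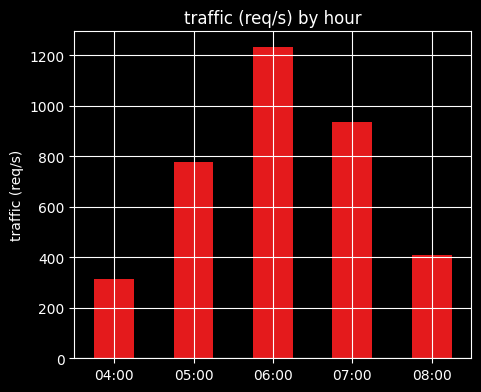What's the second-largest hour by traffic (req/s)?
07:00

Top 3: 06:00 ≈ 1200, 07:00 ≈ 1000, 05:00 ≈ 800.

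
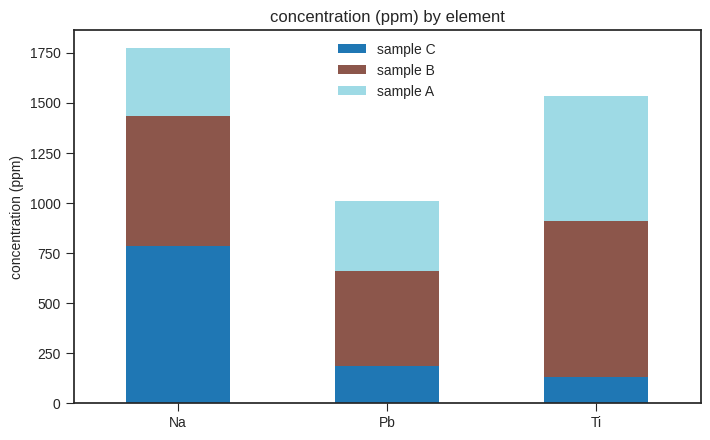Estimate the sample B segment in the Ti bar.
≈ 800

sample B top ≈ 1000, bottom ≈ 200; segment ≈ 800.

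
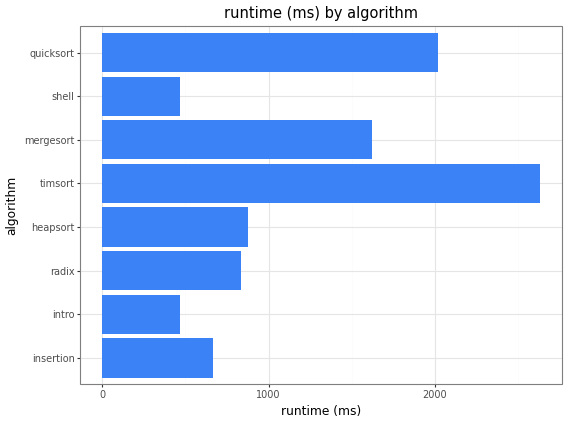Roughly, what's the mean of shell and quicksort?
(500 + 2000) / 2 ≈ 1250.

≈ 1250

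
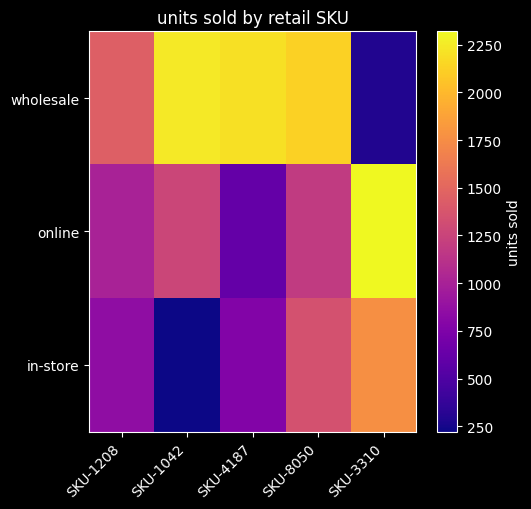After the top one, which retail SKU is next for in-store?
SKU-8050

Top 3 for in-store: SKU-3310 ≈ 1800, SKU-8050 ≈ 1400, SKU-1208 ≈ 800.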